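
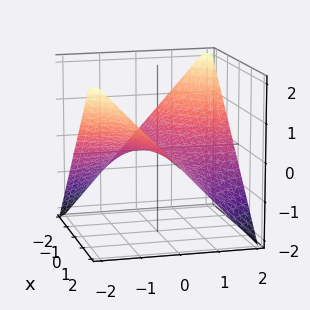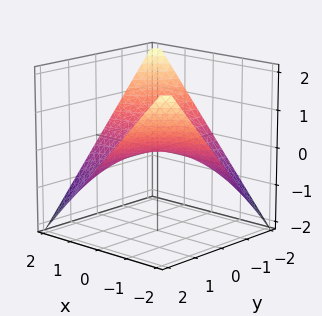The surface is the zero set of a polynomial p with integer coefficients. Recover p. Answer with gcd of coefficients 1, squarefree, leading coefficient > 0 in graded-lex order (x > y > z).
First, the degree is 2 — a hyperbolic paraboloid; a quadric.
Next, reading off the gridlines: every point of the y-axis in the box is on the surface; every point of the x-axis in the box is on the surface.
Finally, fitting integer coefficients to these (and the overall shape) gives p.

x*y + 2*z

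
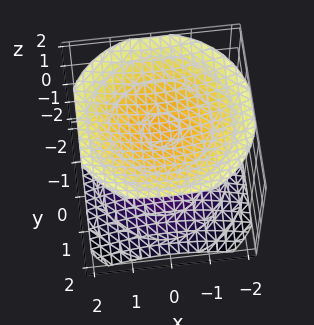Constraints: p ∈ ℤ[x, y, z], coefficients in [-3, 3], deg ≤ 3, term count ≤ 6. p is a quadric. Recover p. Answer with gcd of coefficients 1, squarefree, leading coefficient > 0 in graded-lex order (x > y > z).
x^2 + y^2 - 2*z^2 + 3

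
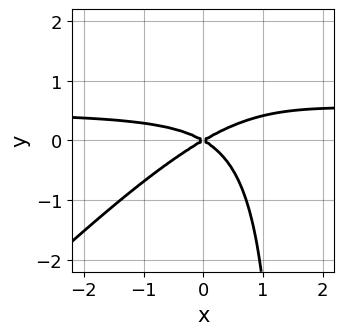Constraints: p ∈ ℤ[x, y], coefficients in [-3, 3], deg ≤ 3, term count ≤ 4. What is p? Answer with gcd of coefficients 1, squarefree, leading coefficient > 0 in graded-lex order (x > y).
The degree is 3 — a generic line meets the curve in up to 3 points.
From the visible intercepts: it meets the y-axis at y = 0 (among the integer gridlines); it crosses the x-axis at the gridline x = 0.
The integer polynomial consistent with all of this is the stated p.

2*x^2*y - 2*x*y^2 - x^2 + 3*y^2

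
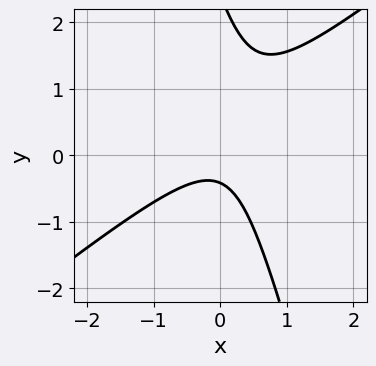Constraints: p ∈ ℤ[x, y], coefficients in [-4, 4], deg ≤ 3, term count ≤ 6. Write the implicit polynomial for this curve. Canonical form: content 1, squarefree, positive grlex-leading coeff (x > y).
3*x^2 - 3*x*y - y^2 + 2*y + 1

First, degree: the shape is more complex than any degree-1 curve, so deg p = 2.
Then, checking where it meets the axes: the curve avoids every integer x-axis point in the box.
Finally, the integer polynomial consistent with all of this is the stated p.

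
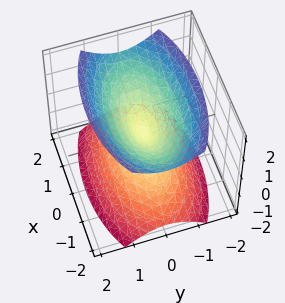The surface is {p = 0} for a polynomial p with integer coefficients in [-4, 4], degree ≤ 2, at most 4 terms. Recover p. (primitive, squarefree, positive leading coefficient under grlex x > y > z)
(a) I count 2 distinct pieces.
(b) Degree: two nappes meeting at a single point; a quadric, so deg p = 2.
(c) Symmetries: it's symmetric under x → −x, forcing even powers of x; mirror symmetry z ↦ −z ⇒ only even powers of z; it's symmetric under y → −y, forcing even powers of y.
(d) Observable constraints: it meets the y-axis at y = 0 (among the integer gridlines); it crosses the x-axis at the gridline x = 0.
(e) Putting this together gives p.

x^2 + 3*y^2 - 2*z^2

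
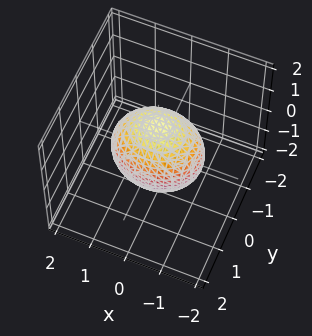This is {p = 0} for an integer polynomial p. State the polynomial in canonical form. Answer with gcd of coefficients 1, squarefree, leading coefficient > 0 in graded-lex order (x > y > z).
(a) The degree is 2 — bounded and convex; a quadric.
(b) Symmetries: the x ↦ −x reflection is a symmetry, so x appears only in even powers; it's symmetric under z → −z, forcing even powers of z; it's symmetric under y → −y, forcing even powers of y.
(c) From the axis intercepts and sections: the y-axis gridline crossings are at y ∈ {-1, 1}.
(d) These observations pin down the coefficients.

2*x^2 + 3*y^2 + 2*z^2 - 3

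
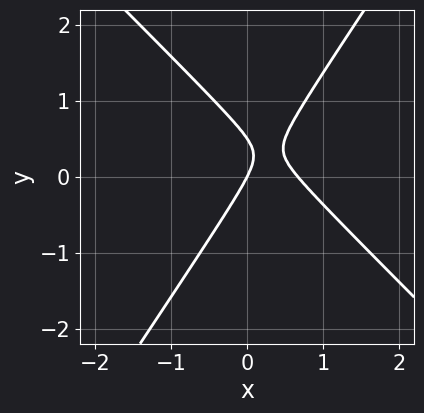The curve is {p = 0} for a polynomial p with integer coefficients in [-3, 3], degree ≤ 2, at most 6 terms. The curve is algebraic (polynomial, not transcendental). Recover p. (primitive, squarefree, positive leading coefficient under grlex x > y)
First, degree: a generic line meets the curve in up to 2 points, so deg p = 2.
Then, reading off the gridlines: it meets the y-axis at y = 0 (among the integer gridlines); it crosses the x-axis at the gridline x = 0.
Finally, solving for integer coefficients yields p as stated.

3*x^2 + x*y - 2*y^2 - 2*x + y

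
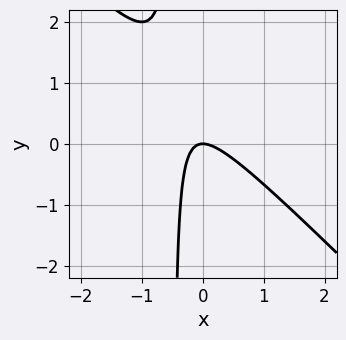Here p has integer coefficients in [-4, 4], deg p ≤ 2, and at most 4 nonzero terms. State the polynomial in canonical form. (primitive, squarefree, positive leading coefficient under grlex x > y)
2*x^2 + 2*x*y + y

1. Degree: no degree-1 curve has this shape, so deg p = 2.
2. From the axis intercepts and sections: it meets the y-axis at y = 0 (among the integer gridlines); it meets the x-axis at x = 0 (among the integer gridlines).
3. Matching integer coefficients to the picture gives p.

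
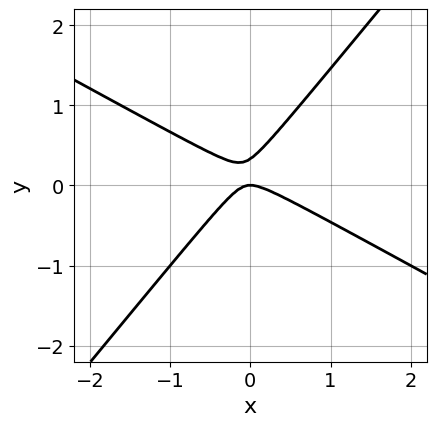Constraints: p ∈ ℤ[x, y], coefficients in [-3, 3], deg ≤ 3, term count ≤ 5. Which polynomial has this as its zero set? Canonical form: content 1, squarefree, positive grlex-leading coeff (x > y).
First, degree: no degree-1 curve has this shape, so deg p = 2.
Next, from the axis intercepts and sections: it meets the x-axis at x = 0 (among the integer gridlines); it crosses the y-axis at the gridline y = 0.
Finally, fitting integer coefficients to these (and the overall shape) gives p.

2*x^2 + 2*x*y - 3*y^2 + y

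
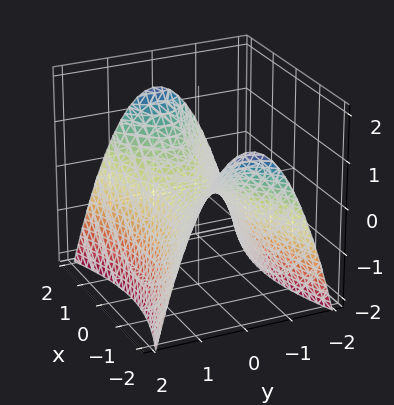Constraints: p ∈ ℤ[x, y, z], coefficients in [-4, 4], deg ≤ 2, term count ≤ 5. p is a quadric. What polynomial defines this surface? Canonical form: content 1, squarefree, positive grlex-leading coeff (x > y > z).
1. The degree is 2 — a saddle surface; a quadric.
2. Symmetries: it's symmetric under x → −x, forcing even powers of x; the y ↦ −y reflection is a symmetry, so y appears only in even powers.
3. Reading off the gridlines: one z-axis crossing is at z = 0; one x-axis crossing is at x = 0.
4. Solving for integer coefficients yields p as stated.

x^2 - 3*y^2 - 3*z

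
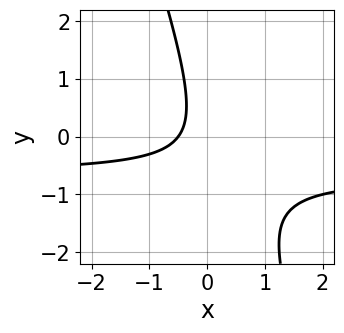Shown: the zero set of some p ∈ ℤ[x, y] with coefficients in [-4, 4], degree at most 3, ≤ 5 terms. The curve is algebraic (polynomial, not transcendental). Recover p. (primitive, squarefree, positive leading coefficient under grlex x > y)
3*x*y + y^2 + 2*x + 1

1. Degree: no degree-1 curve has this shape, so deg p = 2.
2. From the axis intercepts and sections: it misses every integer gridline on the y-axis.
3. Together with the visible shape, these determine p as stated.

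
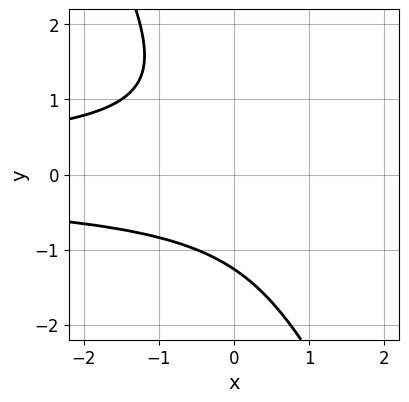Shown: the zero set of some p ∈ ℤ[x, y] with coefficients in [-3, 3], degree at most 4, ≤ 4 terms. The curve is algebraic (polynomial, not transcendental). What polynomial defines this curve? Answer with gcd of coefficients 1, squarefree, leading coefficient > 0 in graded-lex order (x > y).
2*x*y^2 + y^3 + 2

(a) deg p = 3. No degree-2 curve has this shape.
(b) From the visible intercepts: no x-intercept at any integer in the box.
(c) Putting this together gives p.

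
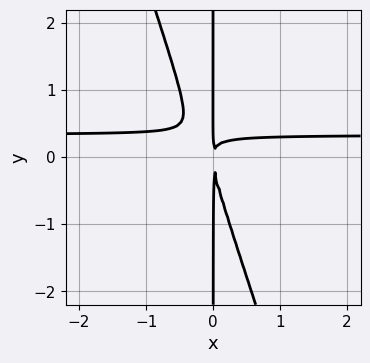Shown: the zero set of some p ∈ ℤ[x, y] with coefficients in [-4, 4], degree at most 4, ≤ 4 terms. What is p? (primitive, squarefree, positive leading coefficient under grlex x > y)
3*x^2*y + x*y^2 - x^2

(a) Degree: no degree-2 curve has this shape, so deg p = 3.
(b) Checking where it meets the axes: every point of the y-axis in the box is on the curve.
(c) Together with the visible shape, these determine p as stated.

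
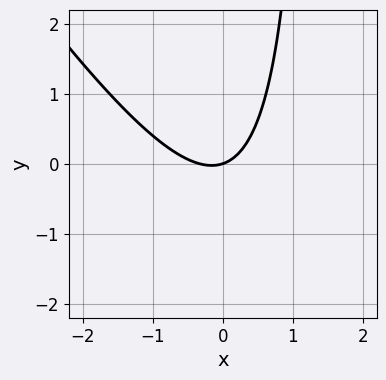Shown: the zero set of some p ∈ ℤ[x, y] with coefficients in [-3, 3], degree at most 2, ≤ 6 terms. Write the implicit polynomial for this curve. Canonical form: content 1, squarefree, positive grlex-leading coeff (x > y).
(a) deg p = 2.
(b) Against the integer gridlines: it crosses the x-axis at the gridline x = 0; it crosses the y-axis at the gridline y = 0.
(c) Together with the visible shape, these determine p as stated.

3*x^2 + 2*x*y + x - 3*y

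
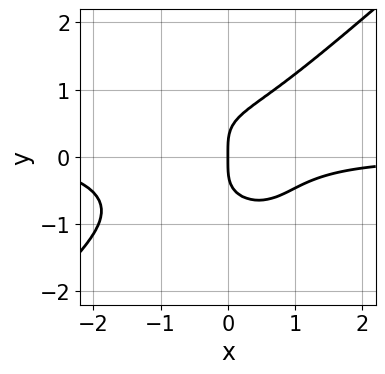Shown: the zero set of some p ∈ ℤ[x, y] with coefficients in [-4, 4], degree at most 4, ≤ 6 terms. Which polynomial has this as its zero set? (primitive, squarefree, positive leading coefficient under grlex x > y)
Degree: a generic line meets the curve in up to 4 points, so deg p = 4.
Reading off the gridlines: it crosses the x-axis at the gridline x = 0; one y-axis crossing is at y = 0.
Fitting integer coefficients to these (and the overall shape) gives p.

2*x^3*y - 3*y^4 + 2*x^2*y + 2*x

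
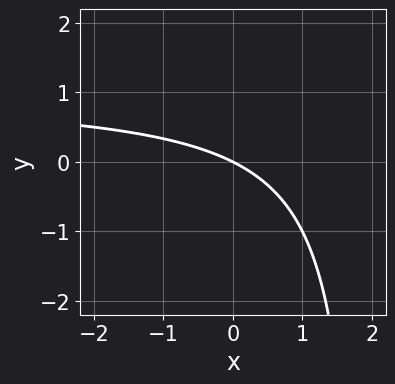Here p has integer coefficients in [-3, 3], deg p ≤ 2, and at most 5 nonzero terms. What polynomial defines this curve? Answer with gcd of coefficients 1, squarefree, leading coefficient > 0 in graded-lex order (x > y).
x*y - x - 2*y

(a) Degree: a generic line meets the curve in up to 2 points, so deg p = 2.
(b) Observable constraints: one x-axis crossing is at x = 0; one y-axis crossing is at y = 0.
(c) Fitting integer coefficients to these (and the overall shape) gives p.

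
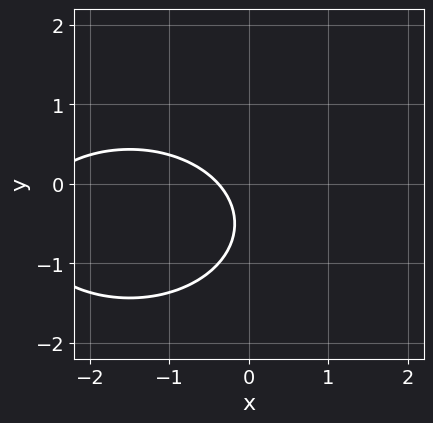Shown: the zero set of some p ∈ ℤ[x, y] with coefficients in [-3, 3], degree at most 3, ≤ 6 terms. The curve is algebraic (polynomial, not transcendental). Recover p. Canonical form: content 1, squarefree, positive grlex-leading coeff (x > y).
x^2 + 2*y^2 + 3*x + 2*y + 1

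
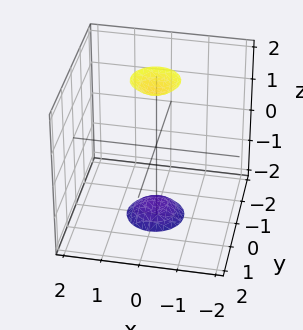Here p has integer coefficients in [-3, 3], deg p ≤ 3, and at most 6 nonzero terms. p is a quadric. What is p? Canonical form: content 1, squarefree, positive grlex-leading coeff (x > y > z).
First, I count 2 distinct pieces. They look like related sheets of one shape, so recover p as a whole.
Then, degree: two sheets facing apart; a quadric, so deg p = 2.
Then, symmetries: rotational symmetry about the z-axis ⇒ p depends on x, y only through x² + y²; mirror symmetry z ↦ −z ⇒ only even powers of z.
Then, reading off the gridlines: a circular section at z = 2 has radius between 0 and 1; no y-intercept at any integer in the box; it misses every integer gridline on the x-axis.
Finally, together with the visible shape, these determine p as stated.

3*x^2 + 3*y^2 - z^2 + 3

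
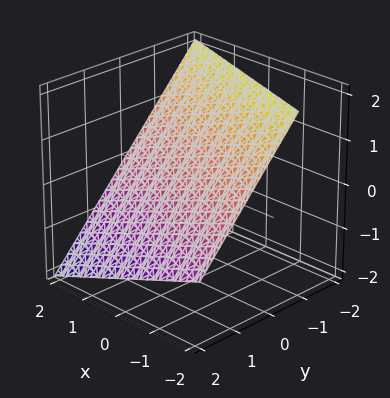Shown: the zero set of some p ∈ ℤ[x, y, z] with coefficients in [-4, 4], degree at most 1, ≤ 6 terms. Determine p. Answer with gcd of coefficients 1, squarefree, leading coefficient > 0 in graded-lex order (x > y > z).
(a) The degree is 1 — the surface is flat (a plane).
(b) Reading off the gridlines: it meets the x-axis at x = 2 (among the integer gridlines).
(c) Putting this together gives p.

x + 3*y + 3*z - 2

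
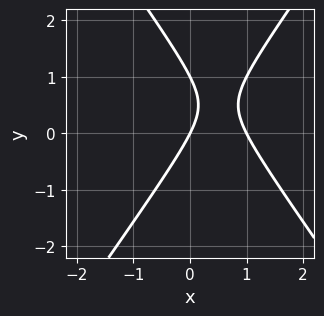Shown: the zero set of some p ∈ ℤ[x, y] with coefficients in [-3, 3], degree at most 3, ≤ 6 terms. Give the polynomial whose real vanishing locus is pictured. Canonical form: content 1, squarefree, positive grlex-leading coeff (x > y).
2*x^2 - y^2 - 2*x + y

First, deg p = 2. No degree-1 curve has this shape.
Then, observable constraints: among the integer gridlines, it crosses the x-axis at x ∈ {0, 1}; the y-axis gridline crossings are at y ∈ {0, 1}.
Finally, fitting integer coefficients to these (and the overall shape) gives p.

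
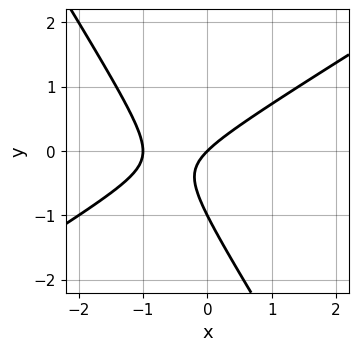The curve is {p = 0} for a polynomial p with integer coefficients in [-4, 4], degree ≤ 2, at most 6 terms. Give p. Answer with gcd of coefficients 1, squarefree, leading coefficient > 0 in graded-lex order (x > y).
x^2 - x*y - y^2 + x - y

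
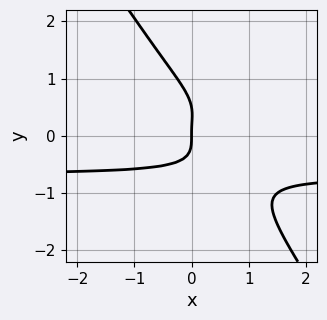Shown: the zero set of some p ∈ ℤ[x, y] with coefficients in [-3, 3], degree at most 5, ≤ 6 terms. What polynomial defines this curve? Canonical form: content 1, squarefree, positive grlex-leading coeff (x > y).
3*x*y^3 + 2*y^4 - y^3 + x

deg p = 4. No degree-3 curve has this shape.
Against the integer gridlines: it crosses the y-axis at the gridline y = 0; one x-axis crossing is at x = 0.
Fitting integer coefficients to these (and the overall shape) gives p.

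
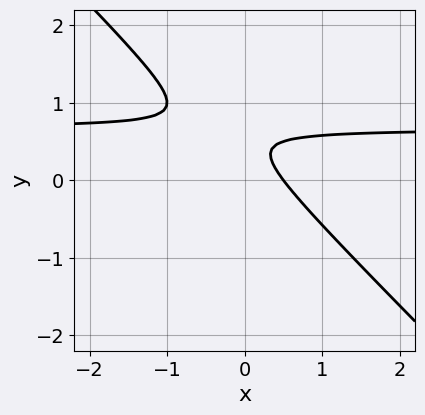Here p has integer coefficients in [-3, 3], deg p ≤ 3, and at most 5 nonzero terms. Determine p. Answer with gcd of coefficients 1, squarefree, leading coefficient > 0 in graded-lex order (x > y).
3*x*y + 3*y^2 - 2*x - 3*y + 1

(a) The degree is 2 — a generic line meets the curve in up to 2 points.
(b) Observable constraints: the curve avoids every integer y-axis point in the box.
(c) The integer polynomial consistent with all of this is the stated p.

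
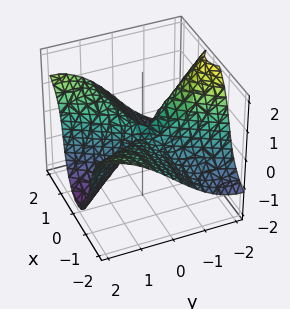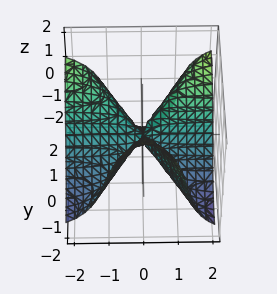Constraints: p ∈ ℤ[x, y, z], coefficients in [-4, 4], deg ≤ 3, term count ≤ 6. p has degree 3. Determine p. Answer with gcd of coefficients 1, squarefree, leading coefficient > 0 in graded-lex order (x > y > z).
3*x^2*y - 3*x^2*z - y^3 - z^3 + x*z

(a) Degree: the shape is more complex than any degree-2 surface, so deg p = 3.
(b) Against the integer gridlines: the visible x-axis segment lies entirely on the surface; it meets the z-axis at z = 0 (among the integer gridlines).
(c) Together with the visible shape, these determine p as stated.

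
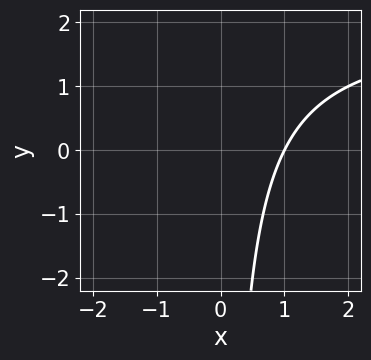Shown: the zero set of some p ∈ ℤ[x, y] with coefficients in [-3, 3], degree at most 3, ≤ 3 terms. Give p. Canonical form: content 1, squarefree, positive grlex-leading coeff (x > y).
x*y - 2*x + 2

(a) deg p = 2. No degree-1 curve has this shape.
(b) Against the integer gridlines: no y-intercept at any integer in the box; it crosses the x-axis at the gridline x = 1.
(c) Assembling these constraints gives the stated polynomial.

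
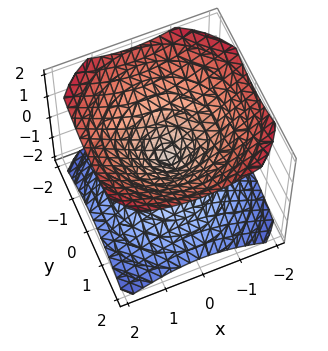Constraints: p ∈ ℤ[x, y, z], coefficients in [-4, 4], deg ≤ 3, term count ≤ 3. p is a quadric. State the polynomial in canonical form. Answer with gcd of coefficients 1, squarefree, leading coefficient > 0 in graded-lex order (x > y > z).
1. I count 2 distinct pieces.
2. Degree: two nappes meeting at a single point; a quadric, so deg p = 2.
3. Symmetries: the z ↦ −z reflection is a symmetry, so z appears only in even powers; every cross-section ⟂ z is a circle, so x, y appear only via x² + y².
4. Reading off the gridlines: it meets the y-axis at y = 0 (among the integer gridlines); it crosses the z-axis at the gridline z = 0.
5. Putting this together gives p.

2*x^2 + 2*y^2 - 3*z^2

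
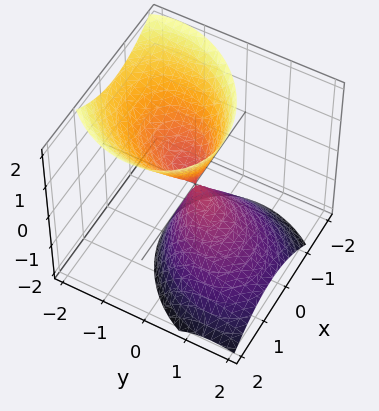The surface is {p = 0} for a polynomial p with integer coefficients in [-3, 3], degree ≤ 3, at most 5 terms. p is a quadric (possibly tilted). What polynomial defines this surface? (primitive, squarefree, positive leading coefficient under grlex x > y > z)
2*x^2 - x*y + 2*y^2 + 2*y*z - z^2

First, there are 2 components. Treating them together as one polynomial.
Next, the degree is 2 — no degree-1 surface has this shape.
Next, against the integer gridlines: it meets the y-axis at y = 0 (among the integer gridlines); it meets the x-axis at x = 0 (among the integer gridlines); it meets the z-axis at z = 0 (among the integer gridlines).
Finally, assembling these constraints gives the stated polynomial.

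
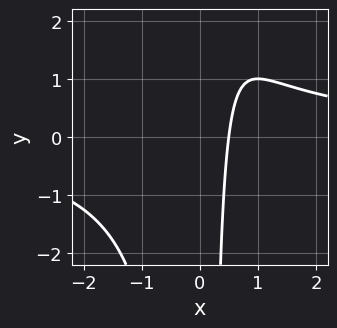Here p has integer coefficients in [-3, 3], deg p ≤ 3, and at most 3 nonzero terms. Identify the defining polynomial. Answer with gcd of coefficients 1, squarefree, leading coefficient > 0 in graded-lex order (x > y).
x^2*y - 2*x + 1

First, the degree is 3 — a generic line meets the curve in up to 3 points.
Next, observable constraints: no y-intercept at any integer in the box.
Finally, the integer polynomial consistent with all of this is the stated p.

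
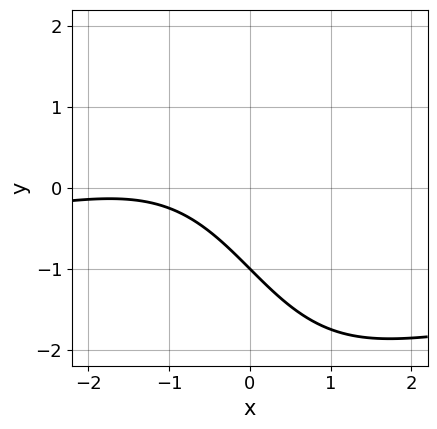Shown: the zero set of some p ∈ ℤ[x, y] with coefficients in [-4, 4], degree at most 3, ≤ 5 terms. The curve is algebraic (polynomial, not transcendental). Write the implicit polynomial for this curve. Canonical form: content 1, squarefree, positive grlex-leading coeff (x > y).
x^2*y + x^2 + 3*x + 3*y + 3

deg p = 3. The shape is more complex than any degree-2 curve.
Reading off the gridlines: it meets the y-axis at y = -1 (among the integer gridlines); it misses every integer gridline on the x-axis.
Solving for integer coefficients yields p as stated.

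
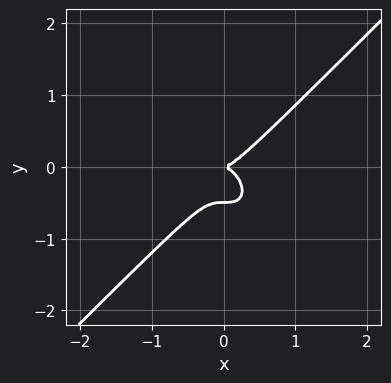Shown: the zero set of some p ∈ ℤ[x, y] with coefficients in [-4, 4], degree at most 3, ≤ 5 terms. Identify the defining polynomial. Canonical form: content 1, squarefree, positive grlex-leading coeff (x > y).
2*x^3 - 2*y^3 - y^2

(a) deg p = 3.
(b) Observable constraints: it meets the x-axis at x = 0 (among the integer gridlines); one y-axis crossing is at y = 0.
(c) Fitting integer coefficients to these (and the overall shape) gives p.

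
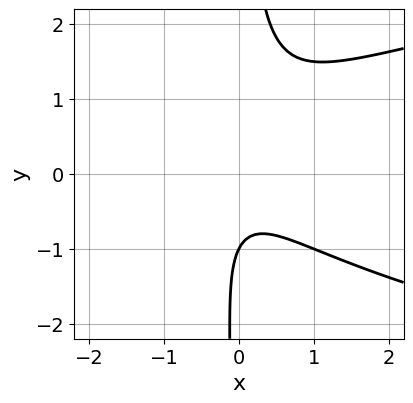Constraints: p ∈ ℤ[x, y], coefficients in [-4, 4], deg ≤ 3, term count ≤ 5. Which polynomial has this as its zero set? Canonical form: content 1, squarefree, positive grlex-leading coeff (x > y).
2*x*y^2 - 2*x^2 - y - 1

First, deg p = 3. A generic line meets the curve in up to 3 points.
Then, checking where it meets the axes: it misses every integer gridline on the x-axis; it meets the y-axis at y = -1 (among the integer gridlines).
Finally, putting this together gives p.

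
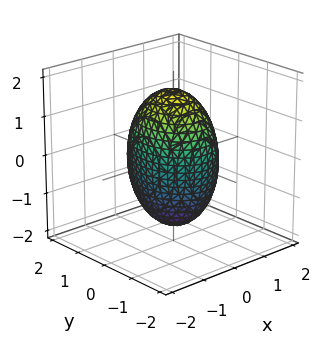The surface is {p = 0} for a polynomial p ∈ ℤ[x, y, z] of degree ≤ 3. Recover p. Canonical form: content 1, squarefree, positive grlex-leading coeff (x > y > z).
1. deg p = 2.
2. Symmetries: the x ↦ −x reflection is a symmetry, so x appears only in even powers; mirror symmetry y ↦ −y ⇒ only even powers of y; mirror symmetry z ↦ −z ⇒ only even powers of z.
3. Checking where it meets the axes: the x-axis gridline crossings are at x ∈ {-1, 1}.
4. The integer polynomial consistent with all of this is the stated p.

3*x^2 + 2*y^2 + z^2 - 3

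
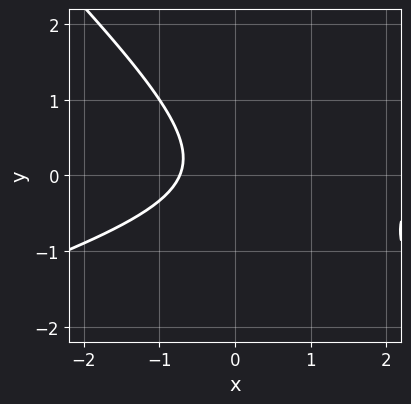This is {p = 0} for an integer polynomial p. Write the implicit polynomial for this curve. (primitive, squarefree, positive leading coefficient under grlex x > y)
x^2 - 2*x*y - 3*y^2 - 2*x - 2

deg p = 2. The shape is more complex than any degree-1 curve.
Against the integer gridlines: no y-intercept at any integer in the box.
Solving for integer coefficients yields p as stated.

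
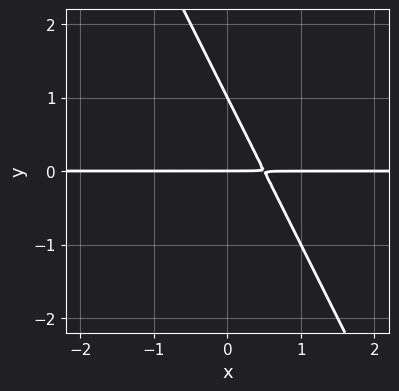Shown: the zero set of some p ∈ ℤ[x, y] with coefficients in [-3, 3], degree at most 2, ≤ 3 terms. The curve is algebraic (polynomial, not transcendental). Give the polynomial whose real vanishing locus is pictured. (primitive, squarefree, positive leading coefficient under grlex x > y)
2*x*y + y^2 - y

1. Degree: no degree-1 curve has this shape, so deg p = 2.
2. Checking where it meets the axes: the y-axis gridline crossings are at y ∈ {0, 1}; every point of the x-axis in the box is on the curve.
3. Fitting integer coefficients to these (and the overall shape) gives p.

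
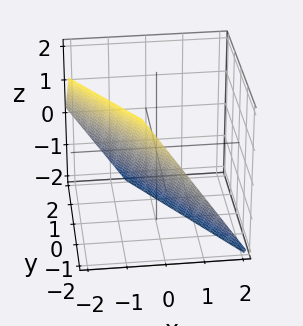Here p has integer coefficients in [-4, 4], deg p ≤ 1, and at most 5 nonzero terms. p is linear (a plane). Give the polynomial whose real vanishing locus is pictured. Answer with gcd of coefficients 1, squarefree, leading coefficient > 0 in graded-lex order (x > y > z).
3*x + 2*y + 2*z + 2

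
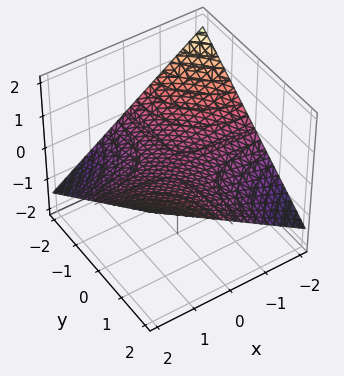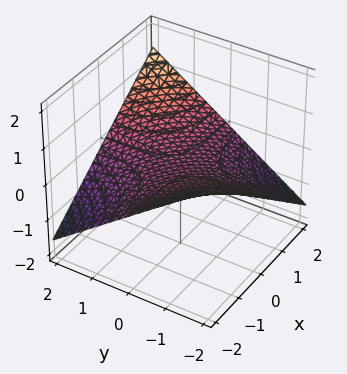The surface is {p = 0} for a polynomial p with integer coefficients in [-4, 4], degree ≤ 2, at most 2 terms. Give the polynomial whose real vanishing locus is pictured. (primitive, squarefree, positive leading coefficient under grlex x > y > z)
(a) deg p = 2. A hyperbolic paraboloid; a quadric.
(b) Checking where it meets the axes: every point of the y-axis in the box is on the surface; one z-axis crossing is at z = 0; every point of the x-axis in the box is on the surface.
(c) Assembling these constraints gives the stated polynomial.

x*y - 3*z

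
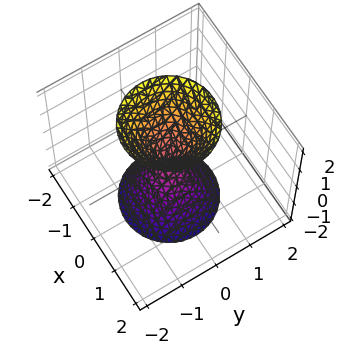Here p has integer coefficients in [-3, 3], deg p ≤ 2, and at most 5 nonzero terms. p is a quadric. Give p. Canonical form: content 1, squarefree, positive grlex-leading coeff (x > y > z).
3*x^2 + 3*y^2 - z^2

First, I count 2 distinct pieces. They look like related sheets of one shape, so recover p as a whole.
Next, deg p = 2. Two nappes meeting at a single point; a quadric.
Next, by symmetry, the z-axis is an axis of rotation, so x and y enter only as x² + y²; mirror symmetry z ↦ −z ⇒ only even powers of z.
Next, checking where it meets the axes: it meets the x-axis at x = 0 (among the integer gridlines); one y-axis crossing is at y = 0; it crosses the z-axis at the gridline z = 0.
Finally, these observations pin down the coefficients.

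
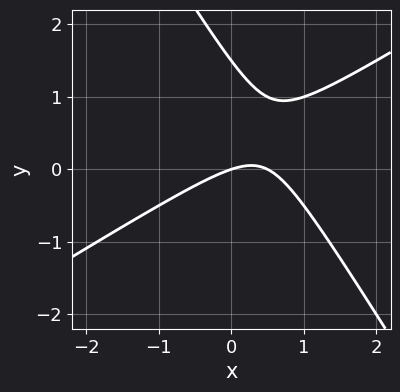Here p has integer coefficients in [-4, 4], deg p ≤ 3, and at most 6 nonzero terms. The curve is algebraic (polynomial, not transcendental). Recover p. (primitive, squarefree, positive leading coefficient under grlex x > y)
1. deg p = 2.
2. From the axis intercepts and sections: it meets the x-axis at x = 0 (among the integer gridlines); it crosses the y-axis at the gridline y = 0.
3. Solving for integer coefficients yields p as stated.

2*x^2 - 2*x*y - 2*y^2 - x + 3*y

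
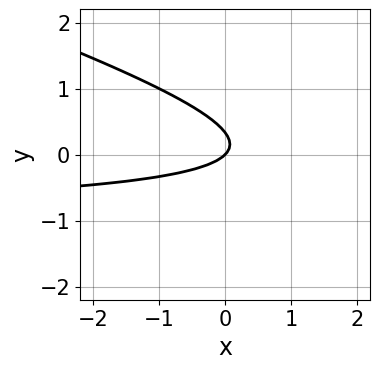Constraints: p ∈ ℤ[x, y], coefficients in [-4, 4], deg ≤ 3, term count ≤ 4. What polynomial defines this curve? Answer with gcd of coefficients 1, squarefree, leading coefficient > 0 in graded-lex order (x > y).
1. deg p = 2. No degree-1 curve has this shape.
2. Against the integer gridlines: it crosses the y-axis at the gridline y = 0; one x-axis crossing is at x = 0.
3. Solving for integer coefficients yields p as stated.

x*y + 3*y^2 + x - y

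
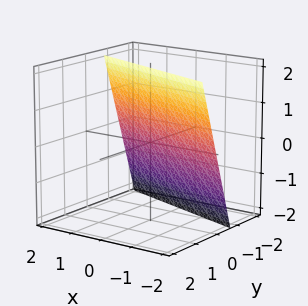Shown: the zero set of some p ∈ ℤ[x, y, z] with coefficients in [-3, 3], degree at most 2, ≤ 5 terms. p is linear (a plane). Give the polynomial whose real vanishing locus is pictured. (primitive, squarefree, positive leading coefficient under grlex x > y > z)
1. The degree is 1 — the surface is flat (a plane).
2. Observable constraints: one x-axis crossing is at x = -2; it crosses the z-axis at the gridline z = 2.
3. Putting this together gives p.

x + 3*y - z + 2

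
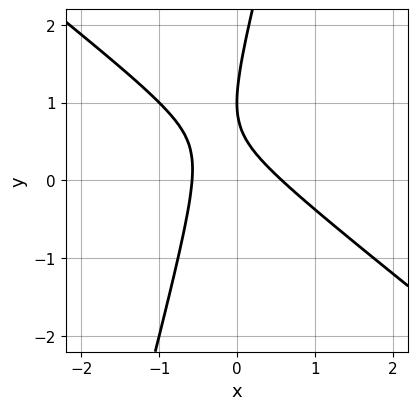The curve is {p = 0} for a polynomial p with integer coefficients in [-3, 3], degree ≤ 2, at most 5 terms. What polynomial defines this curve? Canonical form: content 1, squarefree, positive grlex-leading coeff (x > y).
3*x^2 + 3*x*y - y^2 + 2*y - 1

1. Degree: no degree-1 curve has this shape, so deg p = 2.
2. From the axis intercepts and sections: it crosses the y-axis at the gridline y = 1.
3. Matching integer coefficients to the picture gives p.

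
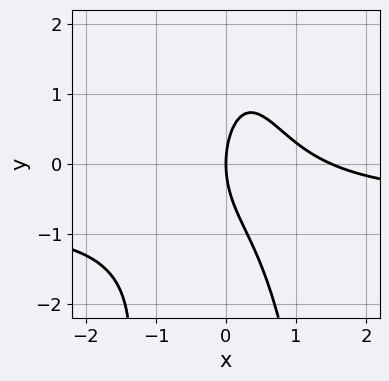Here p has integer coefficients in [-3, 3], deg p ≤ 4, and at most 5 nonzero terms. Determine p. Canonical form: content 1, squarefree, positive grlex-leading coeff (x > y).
First, deg p = 3. A generic line meets the curve in up to 3 points.
Next, from the axis intercepts and sections: it meets the y-axis at y = 0 (among the integer gridlines); one x-axis crossing is at x = 0.
Finally, fitting integer coefficients to these (and the overall shape) gives p.

3*x^2*y + 2*x^2 + y^2 - 3*x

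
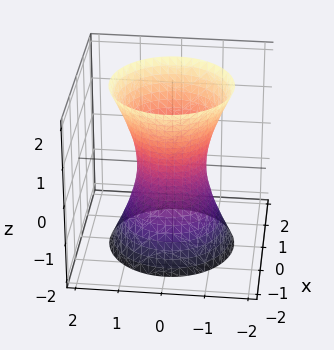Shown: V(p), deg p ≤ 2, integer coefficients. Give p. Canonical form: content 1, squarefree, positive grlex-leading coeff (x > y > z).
Degree: one connected sheet with a waist; a quadric, so deg p = 2.
Symmetries: it's symmetric under z → −z, forcing even powers of z; the z-axis is an axis of rotation, so x and y enter only as x² + y².
Observable constraints: it misses every integer gridline on the z-axis; a circular section at z = -1 has radius exactly 1.
These observations pin down the coefficients.

3*x^2 + 3*y^2 - z^2 - 2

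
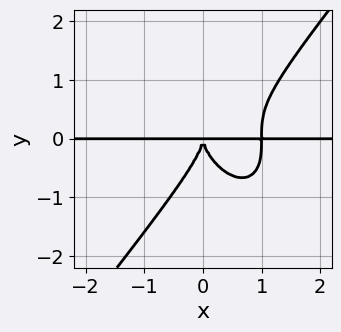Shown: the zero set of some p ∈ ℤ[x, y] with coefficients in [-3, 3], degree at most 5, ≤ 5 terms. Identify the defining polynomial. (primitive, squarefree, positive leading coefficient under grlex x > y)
2*x^3*y - y^4 - 2*x^2*y

(a) The degree is 4 — no degree-3 curve has this shape.
(b) Against the integer gridlines: the visible x-axis segment lies entirely on the curve.
(c) These observations pin down the coefficients.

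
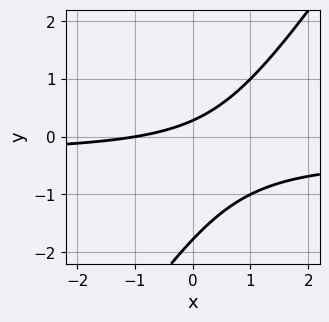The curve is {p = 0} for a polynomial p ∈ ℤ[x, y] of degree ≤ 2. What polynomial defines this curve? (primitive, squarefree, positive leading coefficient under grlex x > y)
3*x*y - 2*y^2 + x - 3*y + 1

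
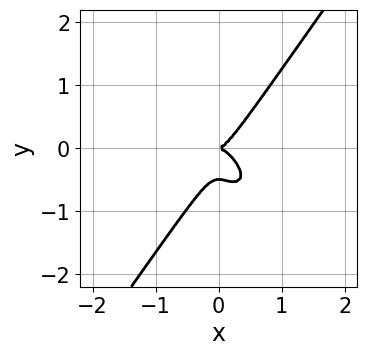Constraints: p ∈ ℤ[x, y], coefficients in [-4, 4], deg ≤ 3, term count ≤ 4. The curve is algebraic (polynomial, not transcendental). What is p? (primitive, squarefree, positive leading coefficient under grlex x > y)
1. The degree is 3 — no degree-2 curve has this shape.
2. From the visible intercepts: it crosses the y-axis at the gridline y = 0; it crosses the x-axis at the gridline x = 0.
3. These observations pin down the coefficients.

3*x^3 + 2*x^2*y - 2*y^3 - y^2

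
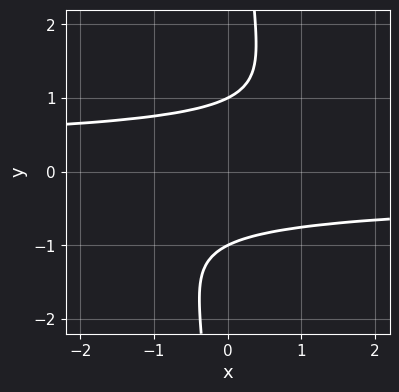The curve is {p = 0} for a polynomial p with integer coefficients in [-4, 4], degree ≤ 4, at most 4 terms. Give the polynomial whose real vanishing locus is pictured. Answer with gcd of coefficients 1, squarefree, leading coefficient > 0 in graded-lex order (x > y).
x*y^3 - y^2 + 1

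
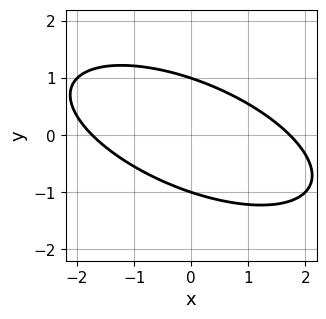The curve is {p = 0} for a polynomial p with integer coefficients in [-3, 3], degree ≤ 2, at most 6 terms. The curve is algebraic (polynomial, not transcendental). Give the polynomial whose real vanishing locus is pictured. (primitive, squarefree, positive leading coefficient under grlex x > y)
x^2 + 2*x*y + 3*y^2 - 3

1. The degree is 2 — a generic line meets the curve in up to 2 points.
2. Against the integer gridlines: among the integer gridlines, it crosses the y-axis at y ∈ {-1, 1}.
3. Putting this together gives p.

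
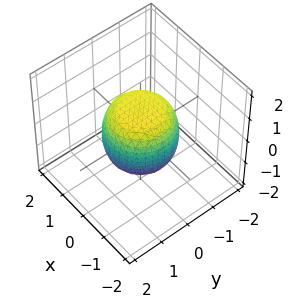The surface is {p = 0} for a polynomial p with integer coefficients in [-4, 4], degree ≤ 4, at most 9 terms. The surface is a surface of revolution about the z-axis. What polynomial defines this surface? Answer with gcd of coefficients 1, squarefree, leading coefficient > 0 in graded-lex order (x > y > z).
2*x^4 + 4*x^2*y^2 + 2*y^4 - x^2 - y^2 + 2*z^2 - 2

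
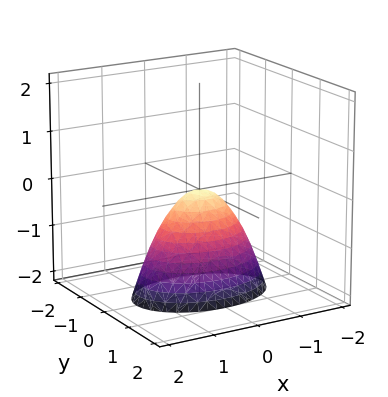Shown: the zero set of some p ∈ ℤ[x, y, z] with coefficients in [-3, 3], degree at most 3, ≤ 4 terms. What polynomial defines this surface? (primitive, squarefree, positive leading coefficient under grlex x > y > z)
x^2 + 2*y^2 + z

1. Degree: a single bowl opening along one axis; a quadric, so deg p = 2.
2. Symmetries: the x ↦ −x reflection is a symmetry, so x appears only in even powers; the y ↦ −y reflection is a symmetry, so y appears only in even powers.
3. Against the integer gridlines: one y-axis crossing is at y = 0; one z-axis crossing is at z = 0; it crosses the x-axis at the gridline x = 0.
4. The integer polynomial consistent with all of this is the stated p.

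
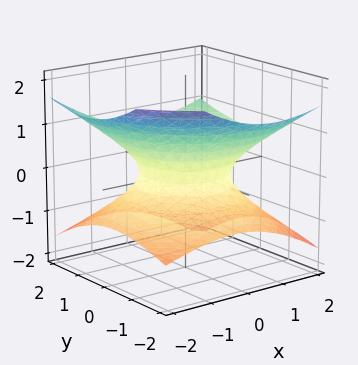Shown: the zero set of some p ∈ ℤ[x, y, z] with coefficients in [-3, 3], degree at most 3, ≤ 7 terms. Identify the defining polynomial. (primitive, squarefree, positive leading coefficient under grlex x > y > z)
x^2 - x*z + y^2 - y*z - 3*z^2 - 1

deg p = 2. A generic line meets the surface in up to 2 points.
From the axis intercepts and sections: no z-intercept at any integer in the box; among the integer gridlines, it crosses the x-axis at x ∈ {-1, 1}; the y-axis gridline crossings are at y ∈ {-1, 1}.
Solving for integer coefficients yields p as stated.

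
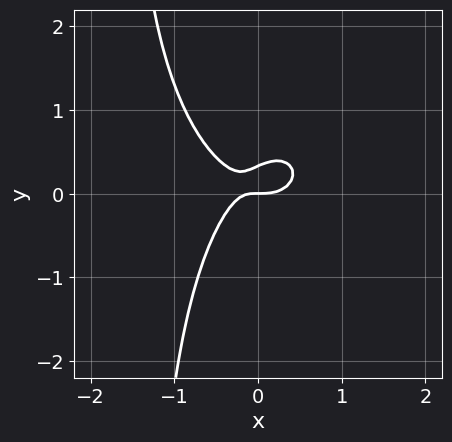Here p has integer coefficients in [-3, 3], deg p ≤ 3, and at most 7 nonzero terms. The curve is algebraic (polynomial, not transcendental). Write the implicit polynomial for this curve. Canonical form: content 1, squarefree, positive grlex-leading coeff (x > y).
1. Degree: a generic line meets the curve in up to 3 points, so deg p = 3.
2. From the visible intercepts: it meets the x-axis at x = 0 (among the integer gridlines); it crosses the y-axis at the gridline y = 0.
3. Matching integer coefficients to the picture gives p.

3*x^3 + 2*x*y^2 - 2*x*y + 3*y^2 - y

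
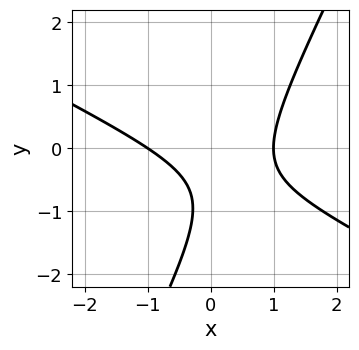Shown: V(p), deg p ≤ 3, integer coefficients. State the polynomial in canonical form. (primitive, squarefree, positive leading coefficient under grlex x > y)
(a) The degree is 2 — a generic line meets the curve in up to 2 points.
(b) Reading off the gridlines: the curve avoids every integer y-axis point in the box; the x-axis gridline crossings are at x ∈ {-1, 1}.
(c) Fitting integer coefficients to these (and the overall shape) gives p.

2*x^2 + 3*x*y - 2*y^2 - 3*y - 2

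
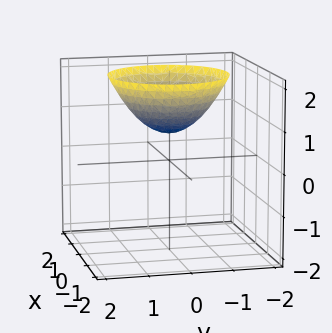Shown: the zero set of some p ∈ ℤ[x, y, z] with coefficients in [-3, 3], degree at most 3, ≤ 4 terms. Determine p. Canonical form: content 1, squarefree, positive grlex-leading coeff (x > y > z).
2*x^2 + 2*y^2 - 3*z + 2

The degree is 2 — a generic line meets the surface in up to 2 points.
By symmetry, the z-axis is an axis of rotation, so x and y enter only as x² + y².
Reading off the gridlines: a circular section at z = 2 has radius between 1 and 2; the surface avoids every integer y-axis point in the box; it misses every integer gridline on the x-axis.
Assembling these constraints gives the stated polynomial.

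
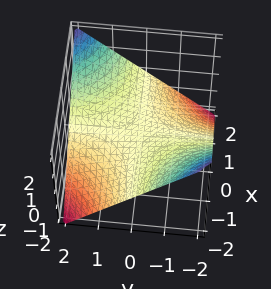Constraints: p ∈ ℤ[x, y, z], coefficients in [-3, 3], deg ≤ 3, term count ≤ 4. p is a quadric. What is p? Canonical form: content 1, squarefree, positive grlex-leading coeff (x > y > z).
1. The degree is 2 — a saddle surface; a quadric.
2. From the visible intercepts: one z-axis crossing is at z = 0; the visible x-axis segment lies entirely on the surface; every point of the y-axis in the box is on the surface.
3. Putting this together gives p.

x*y - 2*z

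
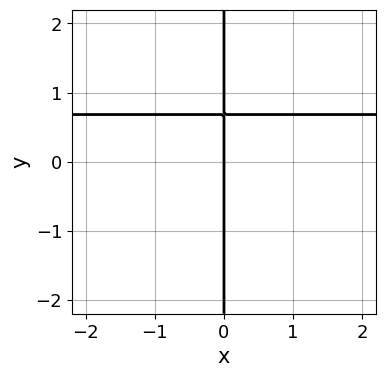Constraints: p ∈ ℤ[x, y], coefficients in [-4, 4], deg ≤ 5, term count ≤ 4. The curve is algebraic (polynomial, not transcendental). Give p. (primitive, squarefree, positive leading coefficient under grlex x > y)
x*y^3 + x*y - x

The degree is 4 — a generic line meets the curve in up to 4 points.
Checking where it meets the axes: every point of the y-axis in the box is on the curve; it meets the x-axis at x = 0 (among the integer gridlines).
Matching integer coefficients to the picture gives p.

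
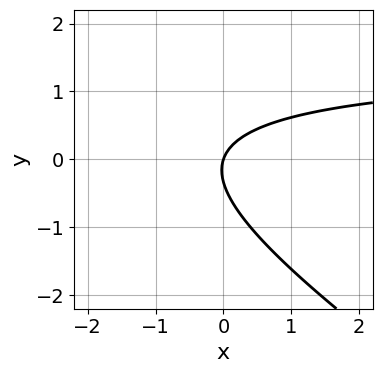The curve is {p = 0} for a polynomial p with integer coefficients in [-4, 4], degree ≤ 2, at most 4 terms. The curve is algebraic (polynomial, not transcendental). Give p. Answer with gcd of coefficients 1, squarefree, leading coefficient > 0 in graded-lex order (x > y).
2*x*y + 3*y^2 - 3*x + y

1. The degree is 2 — the shape is more complex than any degree-1 curve.
2. Observable constraints: one x-axis crossing is at x = 0; one y-axis crossing is at y = 0.
3. Together with the visible shape, these determine p as stated.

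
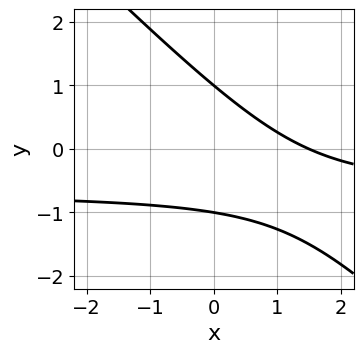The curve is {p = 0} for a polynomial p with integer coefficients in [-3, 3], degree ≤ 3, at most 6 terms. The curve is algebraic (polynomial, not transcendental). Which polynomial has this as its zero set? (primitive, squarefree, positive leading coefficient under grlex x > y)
3*x*y + 3*y^2 + 2*x - 3

Degree: no degree-1 curve has this shape, so deg p = 2.
Against the integer gridlines: the y-axis gridline crossings are at y ∈ {-1, 1}.
Together with the visible shape, these determine p as stated.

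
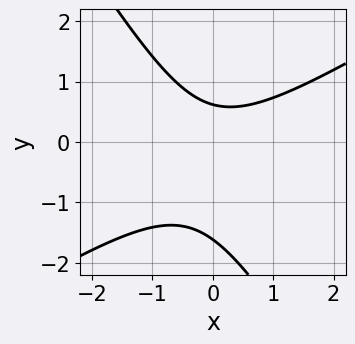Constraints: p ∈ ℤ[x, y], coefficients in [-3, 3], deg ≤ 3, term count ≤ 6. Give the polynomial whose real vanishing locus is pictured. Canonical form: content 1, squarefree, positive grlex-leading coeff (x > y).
x^2 - x*y - y^2 - y + 1

Degree: a generic line meets the curve in up to 2 points, so deg p = 2.
Reading off the gridlines: it misses every integer gridline on the x-axis.
These observations pin down the coefficients.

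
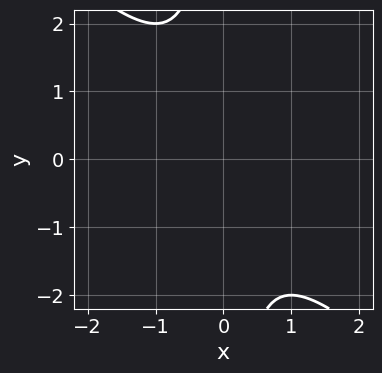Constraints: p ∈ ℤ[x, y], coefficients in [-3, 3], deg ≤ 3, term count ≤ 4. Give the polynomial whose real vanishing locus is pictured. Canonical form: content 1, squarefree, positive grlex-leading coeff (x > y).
x^2 + x*y + 1

1. Degree: no degree-1 curve has this shape, so deg p = 2.
2. Against the integer gridlines: the curve avoids every integer x-axis point in the box; it misses every integer gridline on the y-axis.
3. These observations pin down the coefficients.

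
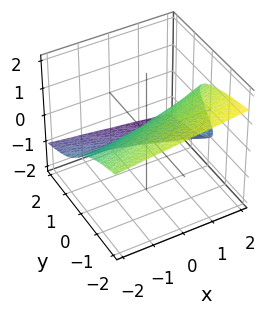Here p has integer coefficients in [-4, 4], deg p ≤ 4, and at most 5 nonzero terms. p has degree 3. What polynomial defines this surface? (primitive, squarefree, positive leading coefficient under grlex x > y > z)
2*z^3 - x*z + 2*y

First, deg p = 3.
Then, checking where it meets the axes: one z-axis crossing is at z = 0; every point of the x-axis in the box is on the surface; one y-axis crossing is at y = 0.
Finally, fitting integer coefficients to these (and the overall shape) gives p.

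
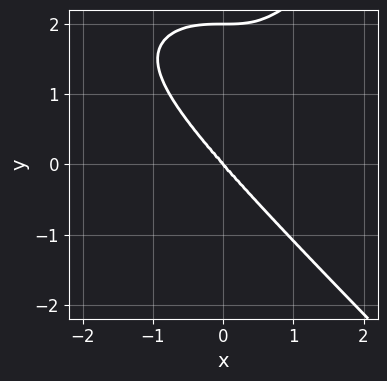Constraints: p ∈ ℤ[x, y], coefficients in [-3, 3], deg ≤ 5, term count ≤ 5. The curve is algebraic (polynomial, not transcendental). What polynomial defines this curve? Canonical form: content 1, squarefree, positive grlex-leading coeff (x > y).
(a) The degree is 4 — the shape is more complex than any degree-3 curve.
(b) Against the integer gridlines: the y-axis gridline crossings are at y ∈ {0, 2}; one x-axis crossing is at x = 0.
(c) Solving for integer coefficients yields p as stated.

x^4 - y^4 + 3*x^3 + 2*y^3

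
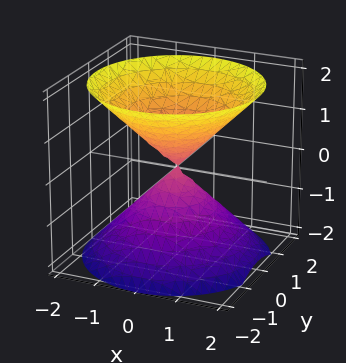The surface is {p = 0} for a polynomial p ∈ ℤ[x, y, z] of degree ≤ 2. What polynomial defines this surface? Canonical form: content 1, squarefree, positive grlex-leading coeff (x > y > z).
x^2 + y^2 - z^2

(a) There are 2 components. They look like related sheets of one shape, so recover p as a whole.
(b) deg p = 2. Two nappes meeting at a single point; a quadric.
(c) Symmetries: the z-axis is an axis of rotation, so x and y enter only as x² + y²; the z ↦ −z reflection is a symmetry, so z appears only in even powers.
(d) From the axis intercepts and sections: it crosses the y-axis at the gridline y = 0; a circular section at z = -1 has radius exactly 1; one x-axis crossing is at x = 0.
(e) Solving for integer coefficients yields p as stated.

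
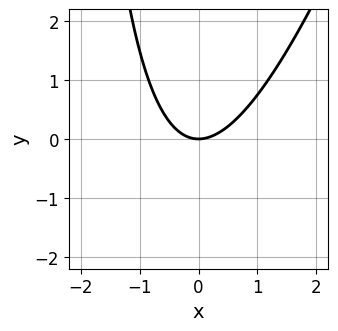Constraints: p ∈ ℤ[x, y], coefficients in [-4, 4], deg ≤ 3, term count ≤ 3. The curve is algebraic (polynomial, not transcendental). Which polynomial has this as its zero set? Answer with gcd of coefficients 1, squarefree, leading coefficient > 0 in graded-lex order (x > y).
3*x^2 - x*y - 3*y

1. The degree is 2 — a generic line meets the curve in up to 2 points.
2. Against the integer gridlines: it crosses the x-axis at the gridline x = 0; it meets the y-axis at y = 0 (among the integer gridlines).
3. Matching integer coefficients to the picture gives p.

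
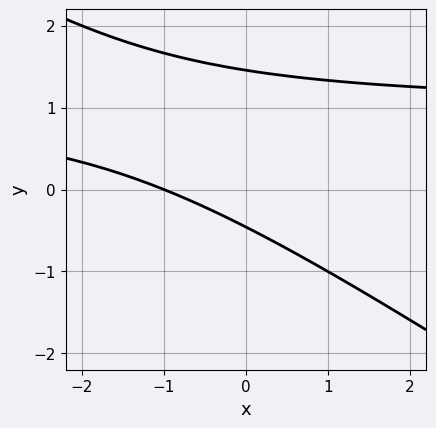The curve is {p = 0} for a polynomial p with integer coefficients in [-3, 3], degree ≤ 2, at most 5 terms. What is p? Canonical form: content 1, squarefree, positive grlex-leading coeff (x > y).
First, deg p = 2. The shape is more complex than any degree-1 curve.
Next, reading off the gridlines: it meets the x-axis at x = -1 (among the integer gridlines).
Finally, the integer polynomial consistent with all of this is the stated p.

2*x*y + 3*y^2 - 2*x - 3*y - 2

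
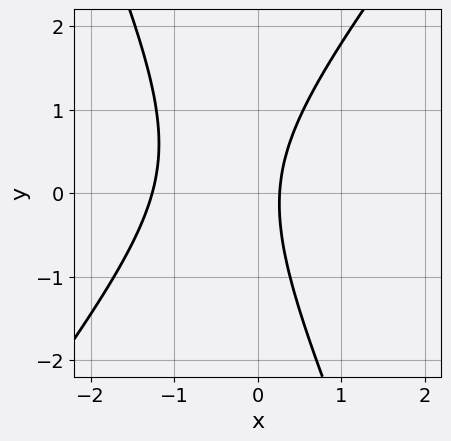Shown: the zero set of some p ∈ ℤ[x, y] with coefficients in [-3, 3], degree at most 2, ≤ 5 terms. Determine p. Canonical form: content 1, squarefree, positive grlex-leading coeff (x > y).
First, deg p = 2. A generic line meets the curve in up to 2 points.
Then, reading off the gridlines: it misses every integer gridline on the y-axis.
Finally, matching integer coefficients to the picture gives p.

3*x^2 - x*y - y^2 + 3*x - 1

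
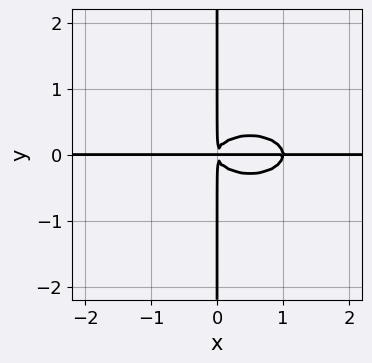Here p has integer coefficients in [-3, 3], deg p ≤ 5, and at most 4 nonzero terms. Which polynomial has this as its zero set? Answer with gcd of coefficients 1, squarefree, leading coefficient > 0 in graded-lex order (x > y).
(a) The degree is 4 — the shape is more complex than any degree-3 curve.
(b) Observable constraints: every point of the y-axis in the box is on the curve; every point of the x-axis in the box is on the curve.
(c) Fitting integer coefficients to these (and the overall shape) gives p.

x^3*y + 3*x*y^3 - x^2*y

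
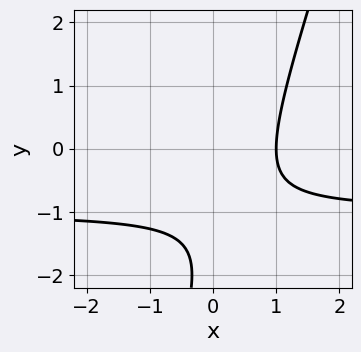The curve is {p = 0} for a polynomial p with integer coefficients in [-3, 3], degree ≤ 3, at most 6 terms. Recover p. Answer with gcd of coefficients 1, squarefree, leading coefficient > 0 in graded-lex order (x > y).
The degree is 2 — no degree-1 curve has this shape.
Observable constraints: it crosses the x-axis at the gridline x = 1; the curve avoids every integer y-axis point in the box.
These observations pin down the coefficients.

3*x*y - y^2 + 3*x - 3*y - 3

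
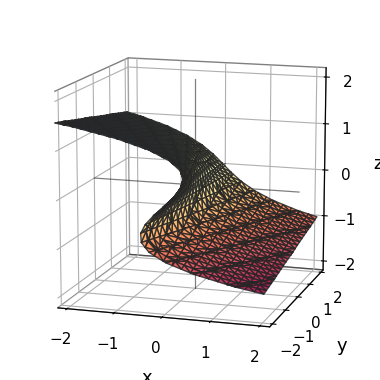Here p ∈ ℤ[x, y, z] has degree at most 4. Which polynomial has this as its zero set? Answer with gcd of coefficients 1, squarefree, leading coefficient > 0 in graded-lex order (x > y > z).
1. deg p = 3. No degree-2 surface has this shape.
2. Checking where it meets the axes: every point of the y-axis in the box is on the surface; it meets the x-axis at x = 0 (among the integer gridlines); it meets the z-axis at z = 0 (among the integer gridlines).
3. Together with the visible shape, these determine p as stated.

2*z^3 + y*z + 2*x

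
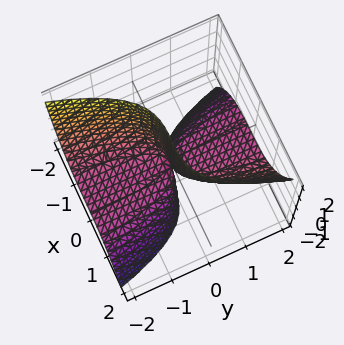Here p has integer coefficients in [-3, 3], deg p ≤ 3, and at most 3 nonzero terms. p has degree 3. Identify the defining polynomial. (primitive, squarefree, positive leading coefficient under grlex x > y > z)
2*x^3 - 3*y*z - y

deg p = 3.
From the visible intercepts: one y-axis crossing is at y = 0; every point of the z-axis in the box is on the surface; it crosses the x-axis at the gridline x = 0.
Putting this together gives p.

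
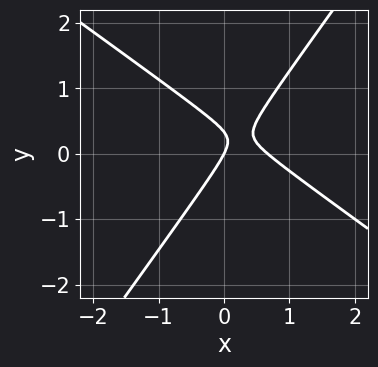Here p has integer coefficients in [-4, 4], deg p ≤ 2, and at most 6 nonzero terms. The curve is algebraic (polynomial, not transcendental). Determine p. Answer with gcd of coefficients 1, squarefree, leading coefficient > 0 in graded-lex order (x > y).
deg p = 2.
From the axis intercepts and sections: it crosses the x-axis at the gridline x = 0; it crosses the y-axis at the gridline y = 0.
These observations pin down the coefficients.

3*x^2 + 2*x*y - 3*y^2 - 2*x + y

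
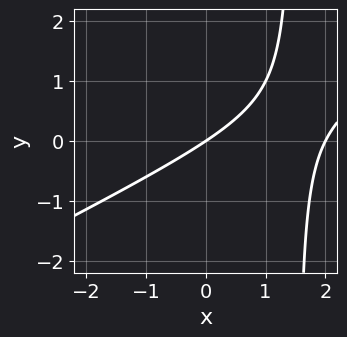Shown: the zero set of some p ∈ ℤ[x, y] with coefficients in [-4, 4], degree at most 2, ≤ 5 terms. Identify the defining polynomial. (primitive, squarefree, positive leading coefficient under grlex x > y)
x^2 - 2*x*y - 2*x + 3*y

The degree is 2 — the shape is more complex than any degree-1 curve.
Against the integer gridlines: among the integer gridlines, it crosses the x-axis at x ∈ {0, 2}; one y-axis crossing is at y = 0.
Putting this together gives p.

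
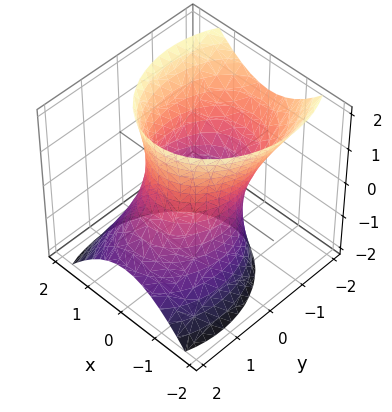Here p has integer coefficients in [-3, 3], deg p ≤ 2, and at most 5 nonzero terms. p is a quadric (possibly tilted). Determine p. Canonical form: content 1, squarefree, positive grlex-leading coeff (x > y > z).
3*x^2 + 2*y^2 + 2*y*z - z^2 - 3

First, deg p = 2. No degree-1 surface has this shape.
Then, checking where it meets the axes: the x-axis gridline crossings are at x ∈ {-1, 1}; it misses every integer gridline on the z-axis.
Finally, together with the visible shape, these determine p as stated.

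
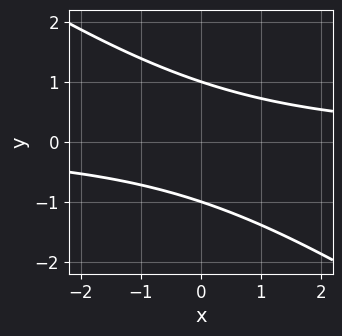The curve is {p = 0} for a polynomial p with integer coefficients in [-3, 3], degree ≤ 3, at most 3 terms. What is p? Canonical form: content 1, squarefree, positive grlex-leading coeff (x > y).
2*x*y + 3*y^2 - 3

(a) Degree: the shape is more complex than any degree-1 curve, so deg p = 2.
(b) Against the integer gridlines: among the integer gridlines, it crosses the y-axis at y ∈ {-1, 1}; it misses every integer gridline on the x-axis.
(c) Putting this together gives p.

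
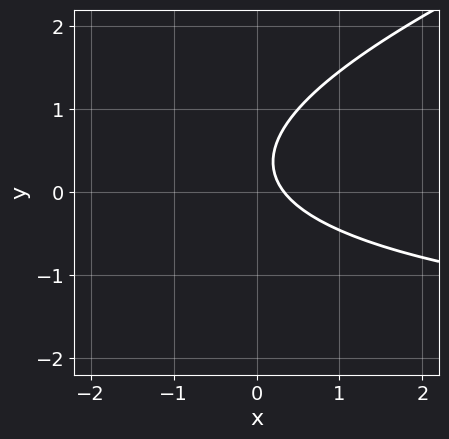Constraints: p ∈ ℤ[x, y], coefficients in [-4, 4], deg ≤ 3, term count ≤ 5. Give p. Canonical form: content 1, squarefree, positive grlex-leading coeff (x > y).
x*y - 3*y^2 + 3*x + 2*y - 1

1. deg p = 2.
2. Against the integer gridlines: the curve avoids every integer y-axis point in the box.
3. Assembling these constraints gives the stated polynomial.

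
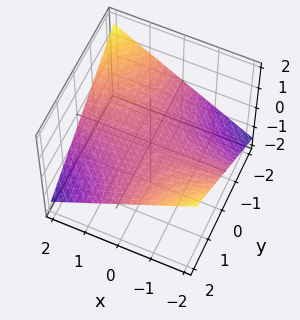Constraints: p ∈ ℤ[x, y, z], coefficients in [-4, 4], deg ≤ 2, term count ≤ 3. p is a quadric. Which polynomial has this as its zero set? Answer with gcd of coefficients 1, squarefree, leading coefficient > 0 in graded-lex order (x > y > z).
1. deg p = 2. A saddle surface; a quadric.
2. Observable constraints: every point of the x-axis in the box is on the surface; it meets the z-axis at z = 0 (among the integer gridlines); every point of the y-axis in the box is on the surface.
3. Solving for integer coefficients yields p as stated.

x*y + 3*z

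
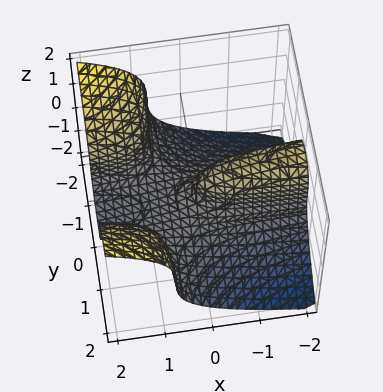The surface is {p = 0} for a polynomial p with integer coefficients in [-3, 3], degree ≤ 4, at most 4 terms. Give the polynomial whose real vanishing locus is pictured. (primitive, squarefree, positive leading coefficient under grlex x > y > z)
Degree: the shape is more complex than any degree-2 surface, so deg p = 3.
Against the integer gridlines: it meets the y-axis at y = 0 (among the integer gridlines); it meets the x-axis at x = 0 (among the integer gridlines); it crosses the z-axis at the gridline z = 0.
Assembling these constraints gives the stated polynomial.

3*x*y^2 - 3*z^3 - 2*y^2 - x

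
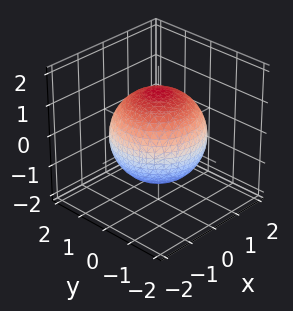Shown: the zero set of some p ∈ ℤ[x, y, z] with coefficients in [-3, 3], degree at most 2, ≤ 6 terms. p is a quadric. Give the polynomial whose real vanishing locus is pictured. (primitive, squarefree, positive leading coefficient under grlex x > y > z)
(a) deg p = 2. Bounded and convex; a quadric.
(b) Symmetries: it's symmetric under z → −z, forcing even powers of z; the z-axis is an axis of rotation, so x and y enter only as x² + y².
(c) Observable constraints: a circular section at z = -1 has radius exactly 1.
(d) Together with the visible shape, these determine p as stated.

x^2 + y^2 + z^2 - 2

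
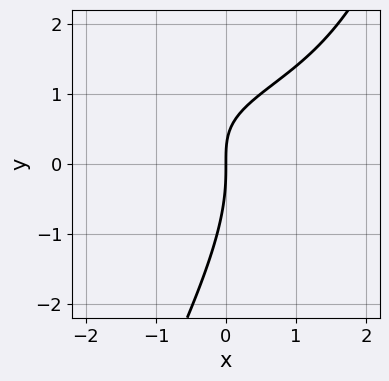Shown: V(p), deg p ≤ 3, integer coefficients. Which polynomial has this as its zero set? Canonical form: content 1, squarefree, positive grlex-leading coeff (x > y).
2*x*y^2 - y^3 - 3*x*y + 3*x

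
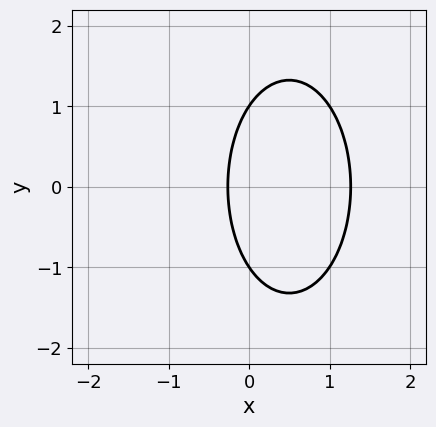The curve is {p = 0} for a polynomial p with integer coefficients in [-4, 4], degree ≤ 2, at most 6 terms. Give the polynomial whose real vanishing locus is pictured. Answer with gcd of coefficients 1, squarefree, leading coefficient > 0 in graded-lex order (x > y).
3*x^2 + y^2 - 3*x - 1

Degree: a generic line meets the curve in up to 2 points, so deg p = 2.
Symmetries: the y ↦ −y reflection is a symmetry, so y appears only in even powers.
Reading off the gridlines: among the integer gridlines, it crosses the y-axis at y ∈ {-1, 1}.
Fitting integer coefficients to these (and the overall shape) gives p.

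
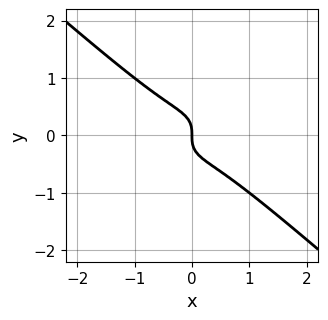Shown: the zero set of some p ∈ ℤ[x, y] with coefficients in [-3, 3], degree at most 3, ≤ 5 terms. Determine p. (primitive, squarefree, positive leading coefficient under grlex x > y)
2*x^3 + 3*y^3 + x

1. Degree: no degree-2 curve has this shape, so deg p = 3.
2. From the visible intercepts: it crosses the y-axis at the gridline y = 0; one x-axis crossing is at x = 0.
3. Assembling these constraints gives the stated polynomial.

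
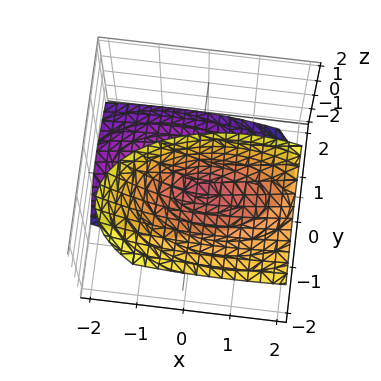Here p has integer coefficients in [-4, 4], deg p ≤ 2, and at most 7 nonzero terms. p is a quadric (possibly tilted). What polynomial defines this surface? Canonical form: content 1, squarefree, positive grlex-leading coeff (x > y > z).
x^2 - x*z + 3*y^2 + 3*y*z - z^2

1. The picture has 2 separate pieces. Treating them together as one polynomial.
2. deg p = 2. No degree-1 surface has this shape.
3. Observable constraints: one y-axis crossing is at y = 0; it crosses the x-axis at the gridline x = 0; it meets the z-axis at z = 0 (among the integer gridlines).
4. Solving for integer coefficients yields p as stated.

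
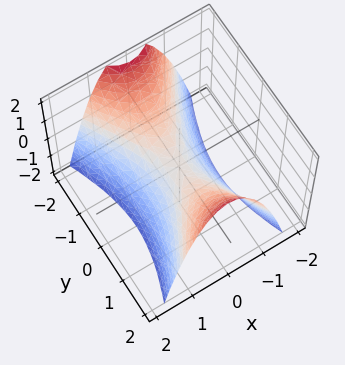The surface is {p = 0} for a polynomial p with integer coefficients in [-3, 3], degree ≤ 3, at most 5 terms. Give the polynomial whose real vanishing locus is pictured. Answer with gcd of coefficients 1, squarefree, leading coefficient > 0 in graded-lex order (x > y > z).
1. The degree is 2 — a hyperbolic paraboloid; a quadric.
2. Symmetries: it's symmetric under x → −x, forcing even powers of x; it's symmetric under y → −y, forcing even powers of y.
3. Reading off the gridlines: it crosses the z-axis at the gridline z = 0; it crosses the y-axis at the gridline y = 0; one x-axis crossing is at x = 0.
4. These observations pin down the coefficients.

3*x^2 - y^2 + 2*z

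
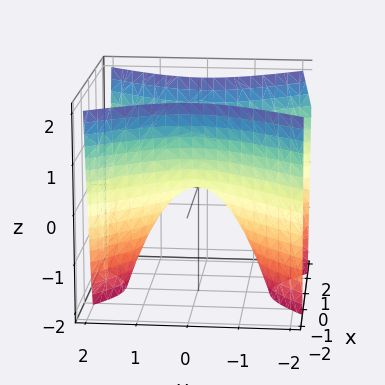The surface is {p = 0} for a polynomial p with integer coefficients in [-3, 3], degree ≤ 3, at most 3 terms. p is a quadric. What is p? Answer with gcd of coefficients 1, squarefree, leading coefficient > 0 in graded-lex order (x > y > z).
The degree is 2 — a saddle surface; a quadric.
Symmetries: mirror symmetry x ↦ −x ⇒ only even powers of x; mirror symmetry y ↦ −y ⇒ only even powers of y.
Observable constraints: one z-axis crossing is at z = 0; it meets the x-axis at x = 0 (among the integer gridlines); one y-axis crossing is at y = 0.
Fitting integer coefficients to these (and the overall shape) gives p.

3*x^2 - 2*y^2 - 2*z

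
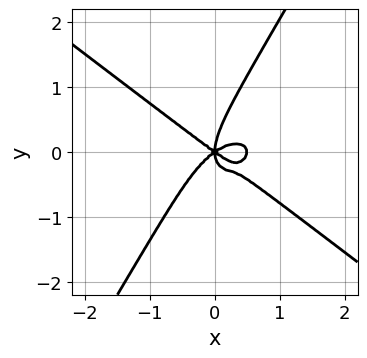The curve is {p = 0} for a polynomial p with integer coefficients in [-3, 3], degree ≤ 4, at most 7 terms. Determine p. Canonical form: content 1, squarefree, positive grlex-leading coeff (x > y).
First, degree: no degree-3 curve has this shape, so deg p = 4.
Next, checking where it meets the axes: it crosses the y-axis at the gridline y = 0; one x-axis crossing is at x = 0.
Finally, putting this together gives p.

2*x^4 + 3*x*y^3 - 2*y^4 - x^3 + 2*x*y^2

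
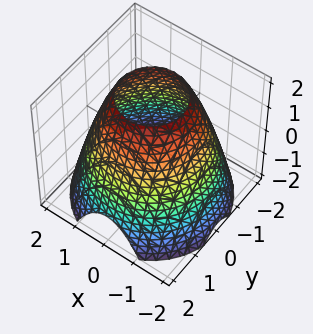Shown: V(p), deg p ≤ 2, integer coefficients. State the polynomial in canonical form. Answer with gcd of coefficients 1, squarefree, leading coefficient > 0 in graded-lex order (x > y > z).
x^2 + y^2 + z - 3

1. Degree: a generic line meets the surface in up to 2 points, so deg p = 2.
2. Symmetry: the z-axis is an axis of rotation, so x and y enter only as x² + y².
3. Observable constraints: a circular section at z = 1 has radius between 1 and 2; the surface avoids every integer z-axis point in the box.
4. Solving for integer coefficients yields p as stated.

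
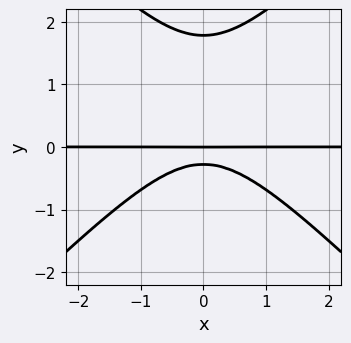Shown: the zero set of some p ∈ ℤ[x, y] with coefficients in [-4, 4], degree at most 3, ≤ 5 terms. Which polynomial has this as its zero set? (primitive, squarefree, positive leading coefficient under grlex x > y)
The degree is 3 — no degree-2 curve has this shape.
Symmetries: mirror symmetry x ↦ −x ⇒ only even powers of x.
Reading off the gridlines: one y-axis crossing is at y = 0; the visible x-axis segment lies entirely on the curve.
Together with the visible shape, these determine p as stated.

2*x^2*y - 2*y^3 + 3*y^2 + y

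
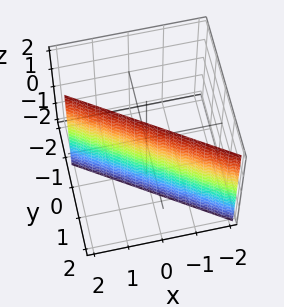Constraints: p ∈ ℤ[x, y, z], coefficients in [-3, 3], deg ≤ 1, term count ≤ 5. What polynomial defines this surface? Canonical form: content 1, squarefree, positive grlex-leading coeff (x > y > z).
1. The degree is 1 — the surface is flat (a plane).
2. Checking where it meets the axes: no z-intercept at any integer in the box; it crosses the x-axis at the gridline x = 1.
3. Putting this together gives p.

2*x + 3*y - 2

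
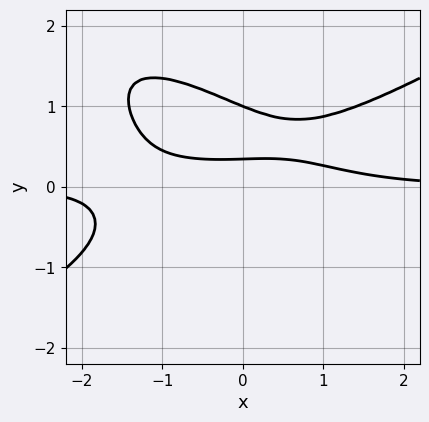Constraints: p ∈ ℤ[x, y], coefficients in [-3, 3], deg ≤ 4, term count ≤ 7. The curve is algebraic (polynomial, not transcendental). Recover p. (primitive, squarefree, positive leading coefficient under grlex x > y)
First, degree: the shape is more complex than any degree-3 curve, so deg p = 4.
Then, observable constraints: it crosses the y-axis at the gridline y = 1; it misses every integer gridline on the x-axis.
Finally, the integer polynomial consistent with all of this is the stated p.

x^3*y - 2*x*y^3 - 2*y^4 + 3*y - 1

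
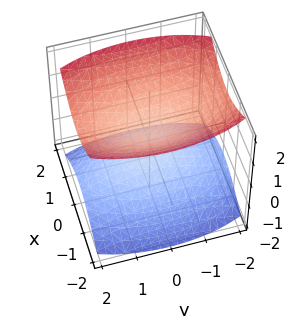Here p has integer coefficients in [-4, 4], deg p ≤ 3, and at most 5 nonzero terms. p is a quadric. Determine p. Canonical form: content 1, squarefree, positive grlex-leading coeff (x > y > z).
(a) The picture has 2 separate pieces. They look like related sheets of one shape, so recover p as a whole.
(b) Degree: two sheets facing apart; a quadric, so deg p = 2.
(c) Symmetries: mirror symmetry x ↦ −x ⇒ only even powers of x; it's symmetric under z → −z, forcing even powers of z; mirror symmetry y ↦ −y ⇒ only even powers of y.
(d) From the visible intercepts: it misses every integer gridline on the x-axis; no y-intercept at any integer in the box.
(e) Fitting integer coefficients to these (and the overall shape) gives p.

3*x^2 + y^2 - 3*z^2 + 1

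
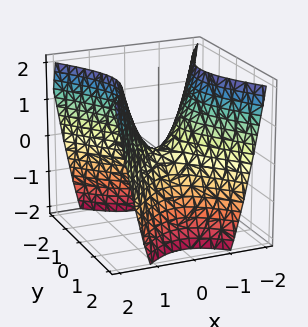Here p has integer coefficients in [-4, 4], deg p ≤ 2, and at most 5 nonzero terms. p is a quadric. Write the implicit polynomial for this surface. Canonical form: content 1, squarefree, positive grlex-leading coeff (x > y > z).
3*x^2 - 2*y^2 - 2*z

1. deg p = 2.
2. Symmetries: it's symmetric under y → −y, forcing even powers of y; the x ↦ −x reflection is a symmetry, so x appears only in even powers.
3. Checking where it meets the axes: one z-axis crossing is at z = 0; it meets the y-axis at y = 0 (among the integer gridlines); it meets the x-axis at x = 0 (among the integer gridlines).
4. Solving for integer coefficients yields p as stated.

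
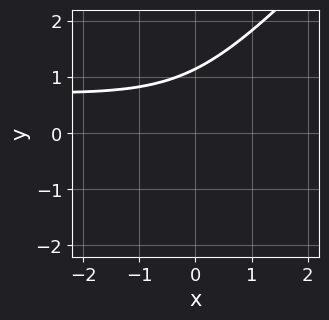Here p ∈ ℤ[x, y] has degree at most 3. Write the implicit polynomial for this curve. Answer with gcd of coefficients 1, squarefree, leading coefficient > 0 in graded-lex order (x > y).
First, degree: the shape is more complex than any degree-2 curve, so deg p = 3.
Then, reading off the gridlines: no x-intercept at any integer in the box.
Finally, these observations pin down the coefficients.

x^2*y - 3*x*y^2 + 2*y^3 - x^2 - 3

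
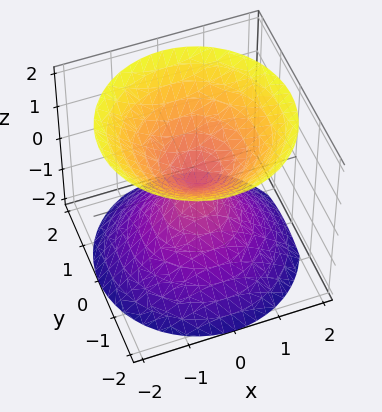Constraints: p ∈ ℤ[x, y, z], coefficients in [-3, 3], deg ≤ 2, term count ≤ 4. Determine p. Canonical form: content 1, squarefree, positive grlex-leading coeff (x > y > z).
1. I count 2 distinct pieces. Treating them together as one polynomial.
2. The degree is 2 — two nappes meeting at a single point; a quadric.
3. Symmetries: mirror symmetry z ↦ −z ⇒ only even powers of z; rotational symmetry about the z-axis ⇒ p depends on x, y only through x² + y².
4. Observable constraints: one z-axis crossing is at z = 0; a circular section at z = -1 has radius exactly 1; one y-axis crossing is at y = 0.
5. Matching integer coefficients to the picture gives p.

x^2 + y^2 - z^2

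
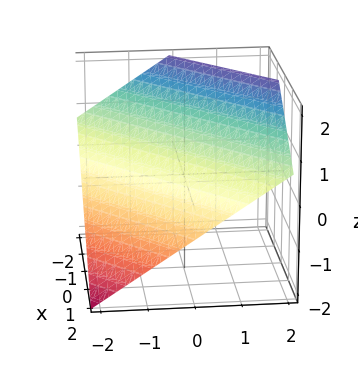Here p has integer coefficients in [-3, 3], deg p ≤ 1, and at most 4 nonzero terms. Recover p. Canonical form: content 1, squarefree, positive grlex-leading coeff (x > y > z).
(a) deg p = 1. Every cross-section is a straight line — this is a plane.
(b) Observable constraints: one x-axis crossing is at x = 1; it meets the y-axis at y = -1 (among the integer gridlines).
(c) Putting this together gives p.

2*x - 2*y + 3*z - 2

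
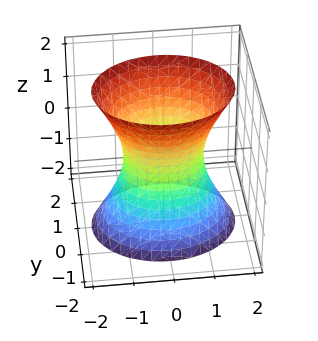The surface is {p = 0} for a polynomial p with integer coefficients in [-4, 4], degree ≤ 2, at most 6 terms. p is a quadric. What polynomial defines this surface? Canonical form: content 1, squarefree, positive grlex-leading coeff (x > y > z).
(a) The degree is 2 — one connected sheet with a waist; a quadric.
(b) Symmetries: the y ↦ −y reflection is a symmetry, so y appears only in even powers; the z ↦ −z reflection is a symmetry, so z appears only in even powers; the x ↦ −x reflection is a symmetry, so x appears only in even powers.
(c) Observable constraints: the surface avoids every integer z-axis point in the box; among the integer gridlines, it crosses the x-axis at x ∈ {-1, 1}.
(d) The integer polynomial consistent with all of this is the stated p.

2*x^2 + 3*y^2 - z^2 - 2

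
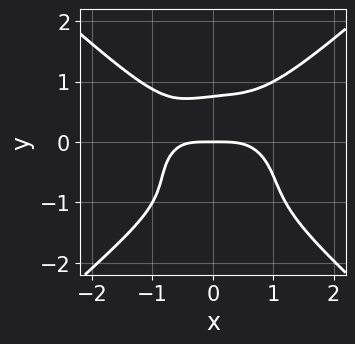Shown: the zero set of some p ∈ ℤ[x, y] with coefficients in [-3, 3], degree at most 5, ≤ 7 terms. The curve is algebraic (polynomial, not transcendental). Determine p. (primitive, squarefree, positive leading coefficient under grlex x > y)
2*x^4 - 3*y^4 - 3*y^3 + x*y + 3*y

1. deg p = 4.
2. From the axis intercepts and sections: one x-axis crossing is at x = 0; it crosses the y-axis at the gridline y = 0.
3. Together with the visible shape, these determine p as stated.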